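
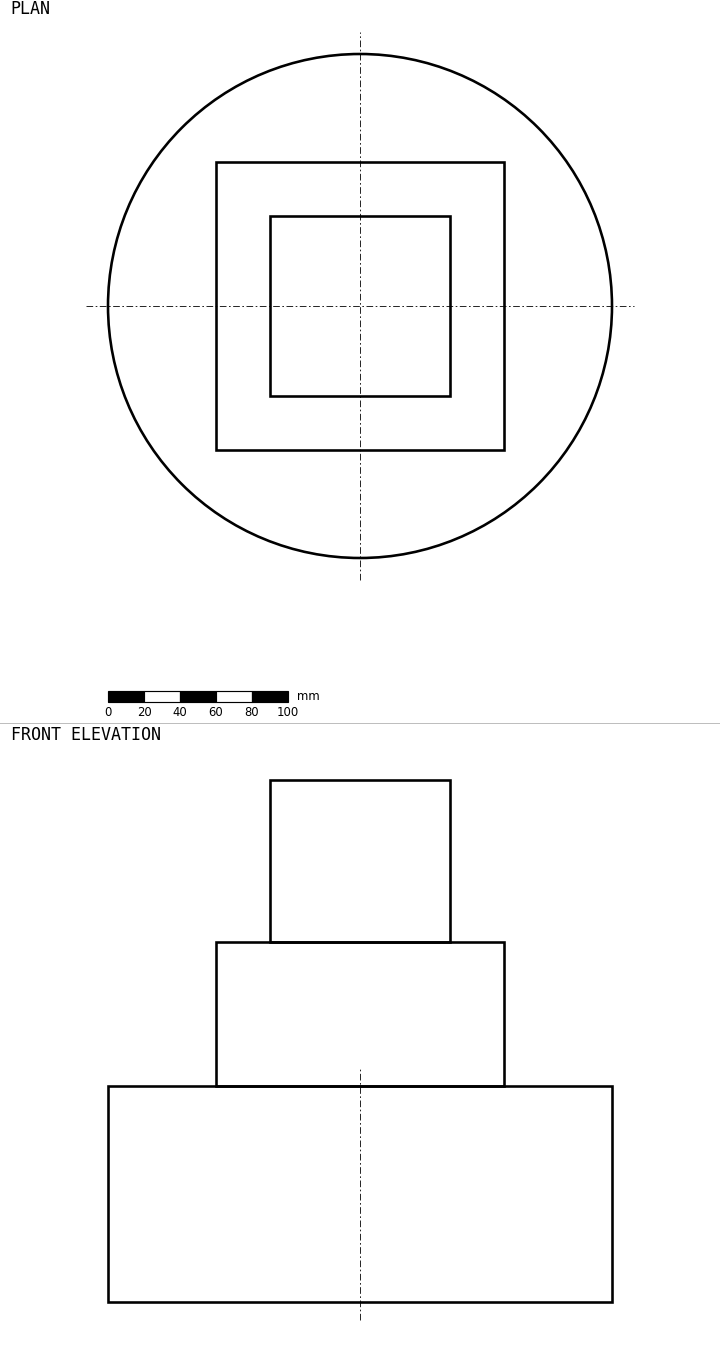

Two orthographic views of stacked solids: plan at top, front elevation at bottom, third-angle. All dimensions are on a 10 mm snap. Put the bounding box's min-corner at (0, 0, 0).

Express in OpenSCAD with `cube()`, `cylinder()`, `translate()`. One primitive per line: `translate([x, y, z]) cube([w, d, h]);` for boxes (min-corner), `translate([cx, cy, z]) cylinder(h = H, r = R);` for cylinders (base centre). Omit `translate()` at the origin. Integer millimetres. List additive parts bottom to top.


translate([140, 140, 0]) cylinder(h = 120, r = 140);
translate([60, 60, 120]) cube([160, 160, 80]);
translate([90, 90, 200]) cube([100, 100, 90]);


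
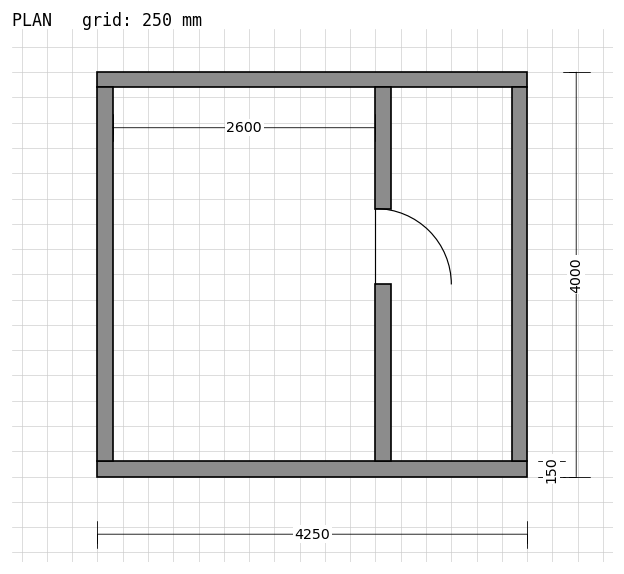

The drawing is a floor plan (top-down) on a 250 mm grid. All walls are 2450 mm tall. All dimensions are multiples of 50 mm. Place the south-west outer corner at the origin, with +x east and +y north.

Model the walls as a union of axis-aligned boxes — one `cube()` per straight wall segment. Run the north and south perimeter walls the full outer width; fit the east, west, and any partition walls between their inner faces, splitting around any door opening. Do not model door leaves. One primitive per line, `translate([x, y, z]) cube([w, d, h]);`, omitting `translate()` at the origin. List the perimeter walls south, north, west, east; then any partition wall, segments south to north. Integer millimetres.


cube([4250, 150, 2450]);
translate([0, 3850, 0]) cube([4250, 150, 2450]);
translate([0, 150, 0]) cube([150, 3700, 2450]);
translate([4100, 150, 0]) cube([150, 3700, 2450]);
translate([2750, 150, 0]) cube([150, 1750, 2450]);
translate([2750, 2650, 0]) cube([150, 1200, 2450]);


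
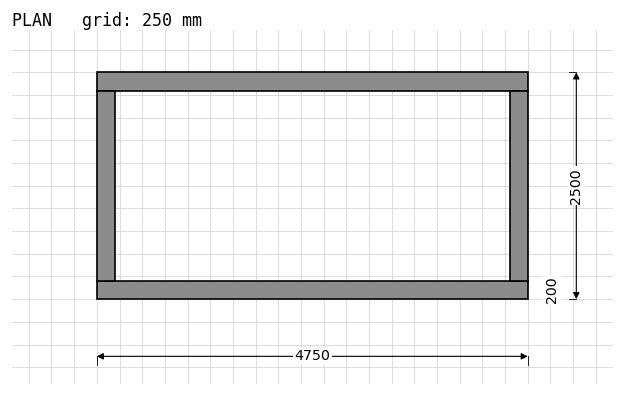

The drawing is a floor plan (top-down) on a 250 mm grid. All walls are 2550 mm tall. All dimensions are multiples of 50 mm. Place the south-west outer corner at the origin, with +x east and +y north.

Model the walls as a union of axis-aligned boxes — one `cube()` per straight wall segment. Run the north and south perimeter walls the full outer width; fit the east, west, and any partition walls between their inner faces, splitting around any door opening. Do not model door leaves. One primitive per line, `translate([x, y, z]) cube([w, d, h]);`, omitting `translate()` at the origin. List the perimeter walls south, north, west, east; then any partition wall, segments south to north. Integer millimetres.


cube([4750, 200, 2550]);
translate([0, 2300, 0]) cube([4750, 200, 2550]);
translate([0, 200, 0]) cube([200, 2100, 2550]);
translate([4550, 200, 0]) cube([200, 2100, 2550]);


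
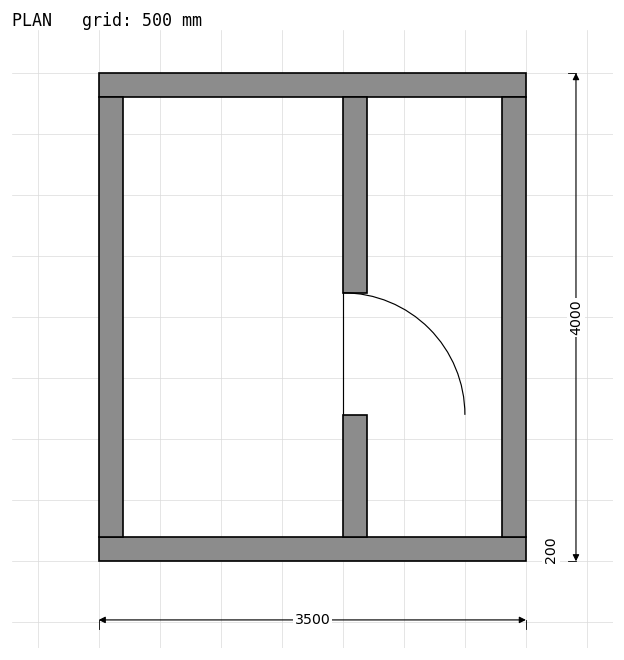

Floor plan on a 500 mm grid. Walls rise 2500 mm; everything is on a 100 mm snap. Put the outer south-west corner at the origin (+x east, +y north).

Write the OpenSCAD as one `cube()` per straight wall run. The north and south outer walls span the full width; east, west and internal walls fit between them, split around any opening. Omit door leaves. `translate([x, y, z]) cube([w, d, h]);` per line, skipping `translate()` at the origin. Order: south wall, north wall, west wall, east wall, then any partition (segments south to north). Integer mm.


cube([3500, 200, 2500]);
translate([0, 3800, 0]) cube([3500, 200, 2500]);
translate([0, 200, 0]) cube([200, 3600, 2500]);
translate([3300, 200, 0]) cube([200, 3600, 2500]);
translate([2000, 200, 0]) cube([200, 1000, 2500]);
translate([2000, 2200, 0]) cube([200, 1600, 2500]);


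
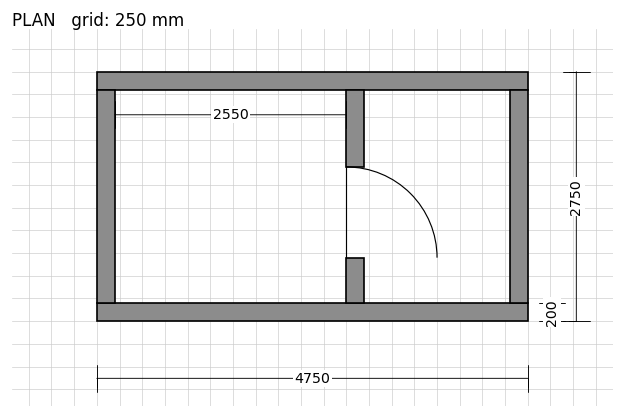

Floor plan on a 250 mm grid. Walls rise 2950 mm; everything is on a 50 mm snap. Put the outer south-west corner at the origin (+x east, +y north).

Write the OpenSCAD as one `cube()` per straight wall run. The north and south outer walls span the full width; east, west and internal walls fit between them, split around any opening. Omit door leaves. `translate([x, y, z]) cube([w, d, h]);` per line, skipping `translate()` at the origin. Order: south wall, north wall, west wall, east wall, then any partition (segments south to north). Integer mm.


cube([4750, 200, 2950]);
translate([0, 2550, 0]) cube([4750, 200, 2950]);
translate([0, 200, 0]) cube([200, 2350, 2950]);
translate([4550, 200, 0]) cube([200, 2350, 2950]);
translate([2750, 200, 0]) cube([200, 500, 2950]);
translate([2750, 1700, 0]) cube([200, 850, 2950]);


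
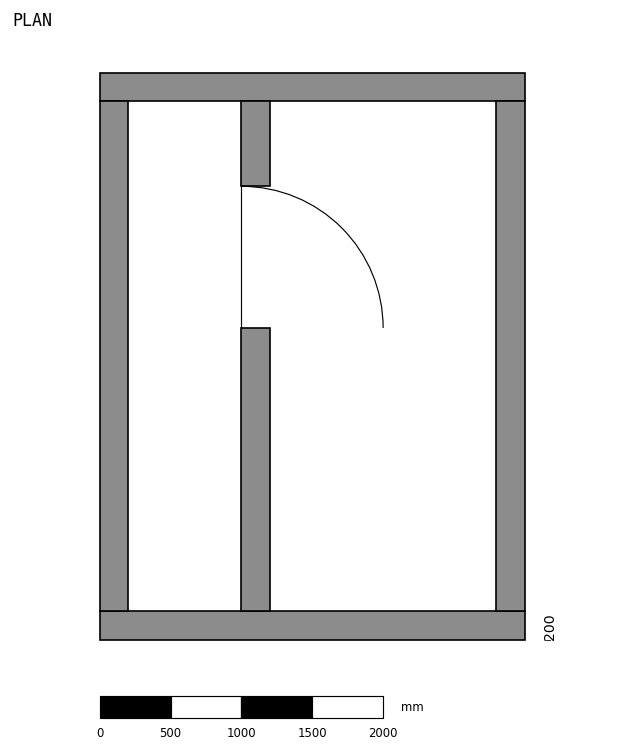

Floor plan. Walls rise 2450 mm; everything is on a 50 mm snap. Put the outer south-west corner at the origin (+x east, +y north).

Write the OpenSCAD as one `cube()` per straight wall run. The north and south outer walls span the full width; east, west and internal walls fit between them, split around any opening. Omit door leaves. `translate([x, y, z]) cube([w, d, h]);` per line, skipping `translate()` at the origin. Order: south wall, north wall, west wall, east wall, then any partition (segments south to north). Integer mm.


cube([3000, 200, 2450]);
translate([0, 3800, 0]) cube([3000, 200, 2450]);
translate([0, 200, 0]) cube([200, 3600, 2450]);
translate([2800, 200, 0]) cube([200, 3600, 2450]);
translate([1000, 200, 0]) cube([200, 2000, 2450]);
translate([1000, 3200, 0]) cube([200, 600, 2450]);


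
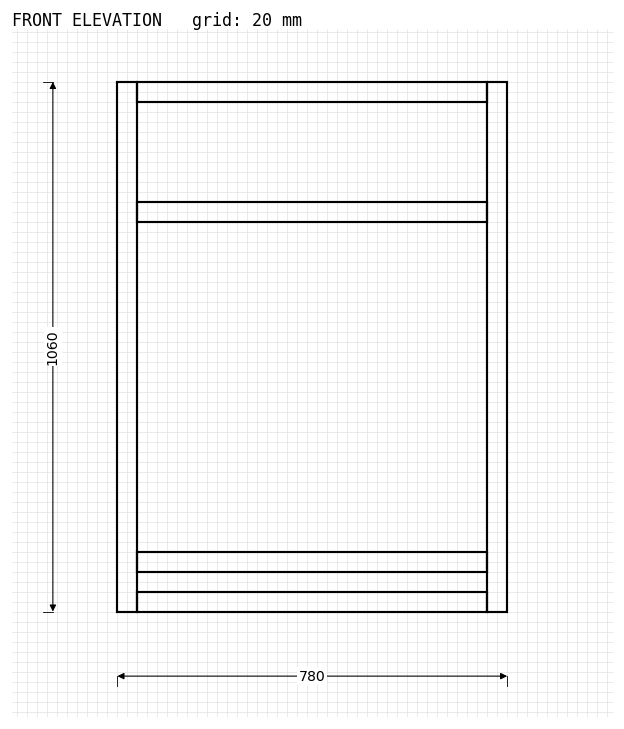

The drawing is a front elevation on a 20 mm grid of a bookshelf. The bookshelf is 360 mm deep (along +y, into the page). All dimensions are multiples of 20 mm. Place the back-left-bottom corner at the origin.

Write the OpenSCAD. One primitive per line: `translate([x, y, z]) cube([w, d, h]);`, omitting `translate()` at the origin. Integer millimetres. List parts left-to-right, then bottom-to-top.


cube([40, 360, 1060]);
translate([40, 0, 0]) cube([700, 360, 40]);
translate([40, 0, 80]) cube([700, 360, 40]);
translate([40, 0, 780]) cube([700, 360, 40]);
translate([40, 0, 1020]) cube([700, 360, 40]);
translate([740, 0, 0]) cube([40, 360, 1060]);


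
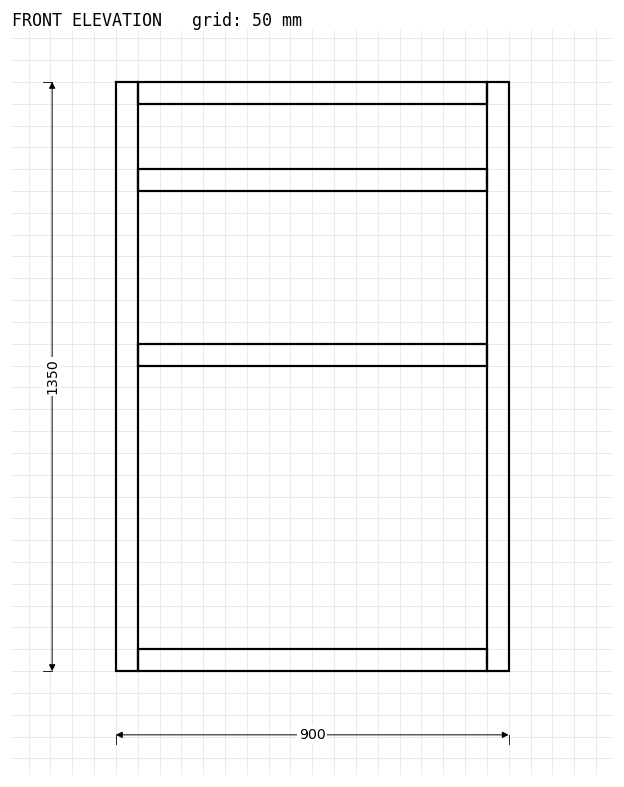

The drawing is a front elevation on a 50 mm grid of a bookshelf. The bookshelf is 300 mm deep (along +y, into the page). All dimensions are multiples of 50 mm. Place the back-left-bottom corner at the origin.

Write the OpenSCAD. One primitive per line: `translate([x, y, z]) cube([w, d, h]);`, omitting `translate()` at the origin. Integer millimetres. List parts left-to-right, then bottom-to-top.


cube([50, 300, 1350]);
translate([50, 0, 0]) cube([800, 300, 50]);
translate([50, 0, 700]) cube([800, 300, 50]);
translate([50, 0, 1100]) cube([800, 300, 50]);
translate([50, 0, 1300]) cube([800, 300, 50]);
translate([850, 0, 0]) cube([50, 300, 1350]);


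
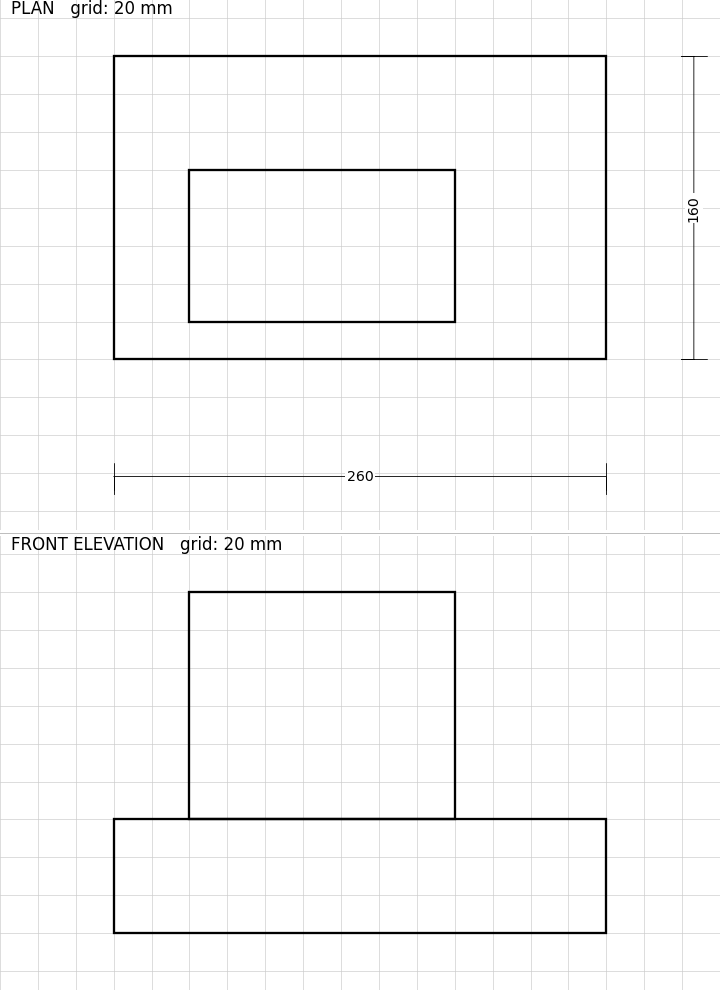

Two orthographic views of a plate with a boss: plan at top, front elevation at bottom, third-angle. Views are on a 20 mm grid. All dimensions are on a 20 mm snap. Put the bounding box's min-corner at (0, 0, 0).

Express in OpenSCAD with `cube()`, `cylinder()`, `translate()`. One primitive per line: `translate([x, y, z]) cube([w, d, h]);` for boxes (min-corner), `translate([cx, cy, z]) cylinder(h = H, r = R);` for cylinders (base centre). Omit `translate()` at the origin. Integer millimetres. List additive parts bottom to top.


cube([260, 160, 60]);
translate([40, 20, 60]) cube([140, 80, 120]);


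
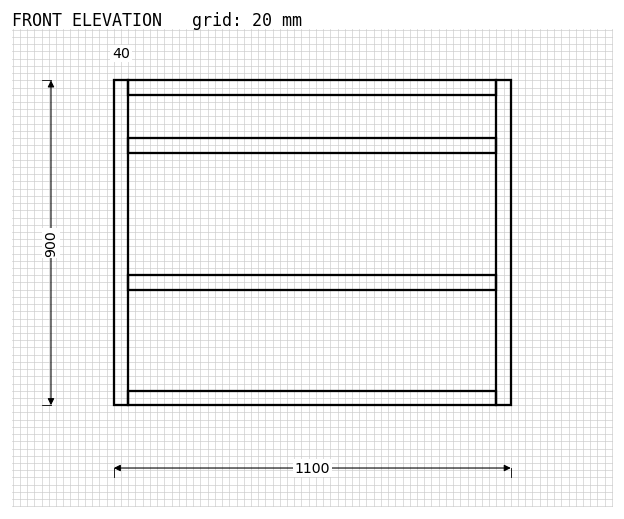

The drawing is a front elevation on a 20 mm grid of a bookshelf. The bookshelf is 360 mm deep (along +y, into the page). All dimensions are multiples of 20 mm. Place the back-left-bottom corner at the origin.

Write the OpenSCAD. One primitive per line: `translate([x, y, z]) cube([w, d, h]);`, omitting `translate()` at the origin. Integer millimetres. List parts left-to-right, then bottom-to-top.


cube([40, 360, 900]);
translate([40, 0, 0]) cube([1020, 360, 40]);
translate([40, 0, 320]) cube([1020, 360, 40]);
translate([40, 0, 700]) cube([1020, 360, 40]);
translate([40, 0, 860]) cube([1020, 360, 40]);
translate([1060, 0, 0]) cube([40, 360, 900]);


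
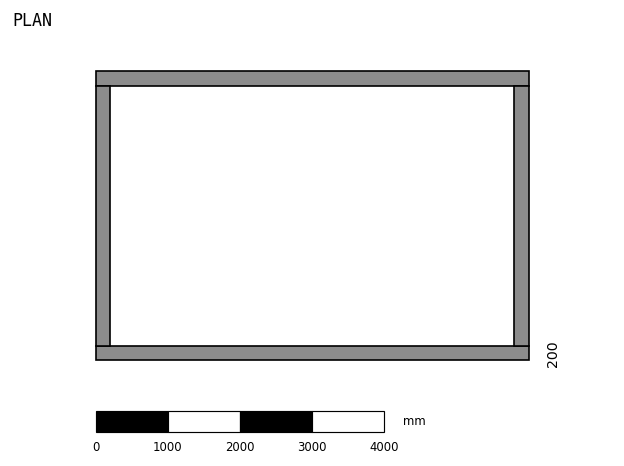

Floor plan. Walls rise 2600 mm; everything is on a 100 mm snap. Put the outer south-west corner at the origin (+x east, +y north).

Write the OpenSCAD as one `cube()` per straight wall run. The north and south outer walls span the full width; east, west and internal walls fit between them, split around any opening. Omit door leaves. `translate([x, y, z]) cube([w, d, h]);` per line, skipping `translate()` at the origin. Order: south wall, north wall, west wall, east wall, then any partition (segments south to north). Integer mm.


cube([6000, 200, 2600]);
translate([0, 3800, 0]) cube([6000, 200, 2600]);
translate([0, 200, 0]) cube([200, 3600, 2600]);
translate([5800, 200, 0]) cube([200, 3600, 2600]);


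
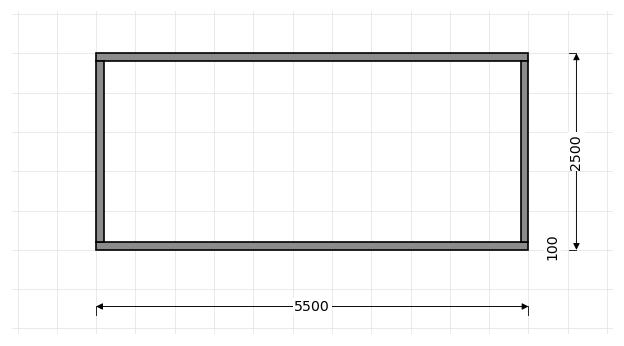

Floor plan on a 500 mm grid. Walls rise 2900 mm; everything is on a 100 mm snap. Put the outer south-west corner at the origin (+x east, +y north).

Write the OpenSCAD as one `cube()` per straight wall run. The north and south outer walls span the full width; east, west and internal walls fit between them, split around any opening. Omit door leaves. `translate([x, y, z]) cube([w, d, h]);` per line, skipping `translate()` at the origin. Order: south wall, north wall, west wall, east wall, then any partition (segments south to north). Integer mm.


cube([5500, 100, 2900]);
translate([0, 2400, 0]) cube([5500, 100, 2900]);
translate([0, 100, 0]) cube([100, 2300, 2900]);
translate([5400, 100, 0]) cube([100, 2300, 2900]);


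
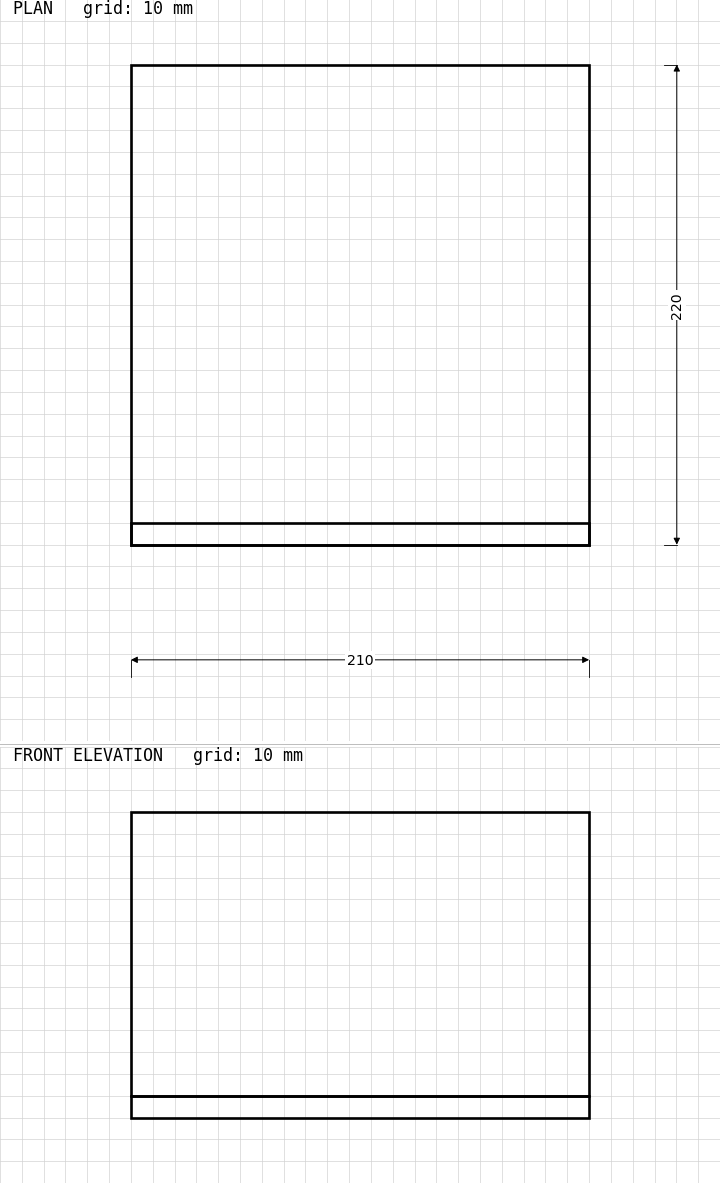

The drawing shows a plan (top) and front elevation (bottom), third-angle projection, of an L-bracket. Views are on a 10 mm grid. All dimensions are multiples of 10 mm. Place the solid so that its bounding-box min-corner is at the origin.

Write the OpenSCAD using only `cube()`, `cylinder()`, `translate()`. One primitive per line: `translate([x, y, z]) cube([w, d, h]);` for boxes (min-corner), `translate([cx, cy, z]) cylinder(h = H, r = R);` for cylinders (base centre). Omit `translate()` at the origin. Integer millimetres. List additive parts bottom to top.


cube([210, 220, 10]);
translate([0, 0, 10]) cube([210, 10, 130]);


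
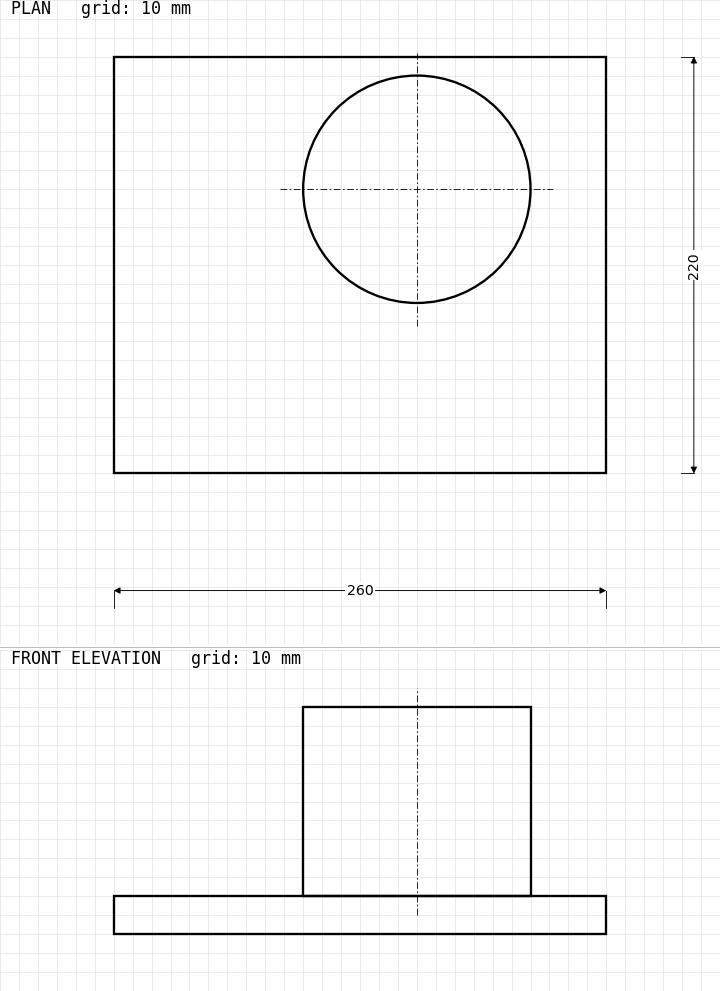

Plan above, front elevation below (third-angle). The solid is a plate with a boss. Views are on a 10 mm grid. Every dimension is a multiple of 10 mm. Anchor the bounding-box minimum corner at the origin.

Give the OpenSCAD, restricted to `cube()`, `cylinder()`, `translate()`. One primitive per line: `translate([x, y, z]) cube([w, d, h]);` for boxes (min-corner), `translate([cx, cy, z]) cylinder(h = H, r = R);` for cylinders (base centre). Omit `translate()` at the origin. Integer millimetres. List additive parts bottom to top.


cube([260, 220, 20]);
translate([160, 150, 20]) cylinder(h = 100, r = 60);


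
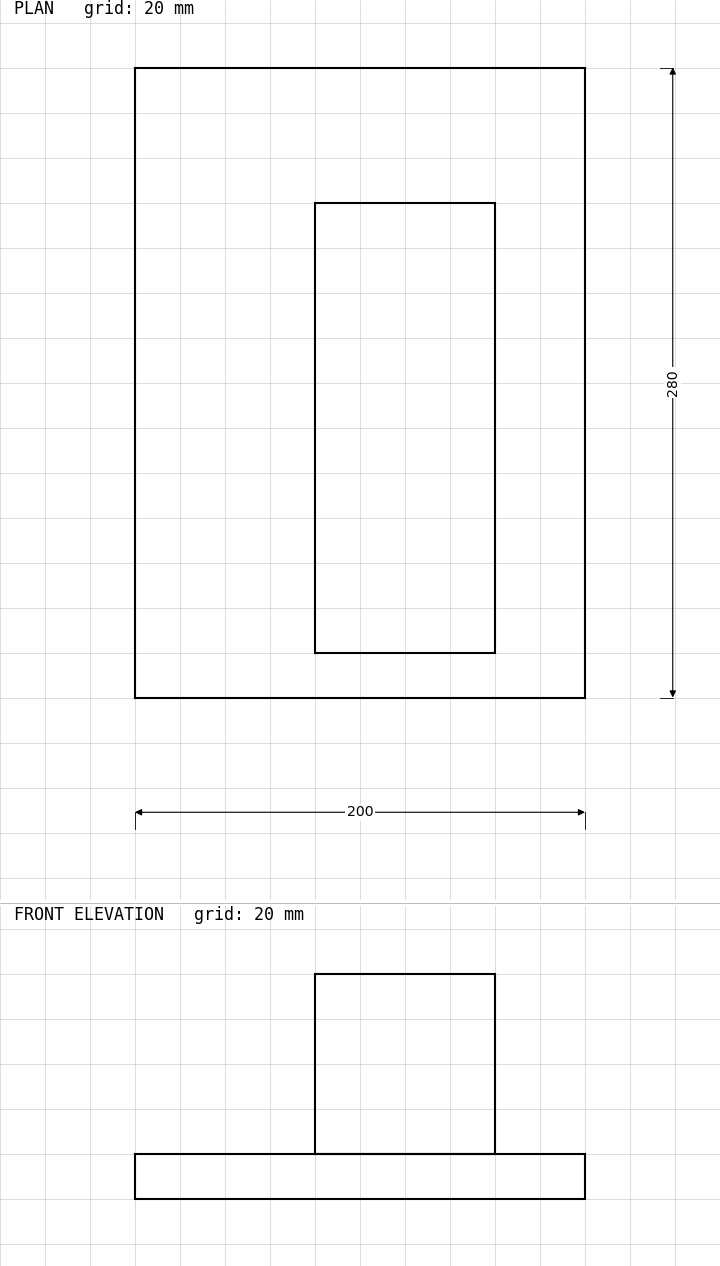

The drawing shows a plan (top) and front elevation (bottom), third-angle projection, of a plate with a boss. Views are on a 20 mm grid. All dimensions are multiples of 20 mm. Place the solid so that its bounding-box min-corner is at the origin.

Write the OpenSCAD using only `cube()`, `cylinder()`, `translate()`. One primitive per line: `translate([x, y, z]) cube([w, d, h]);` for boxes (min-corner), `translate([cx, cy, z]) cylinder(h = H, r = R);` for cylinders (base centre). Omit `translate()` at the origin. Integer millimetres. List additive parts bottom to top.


cube([200, 280, 20]);
translate([80, 20, 20]) cube([80, 200, 80]);


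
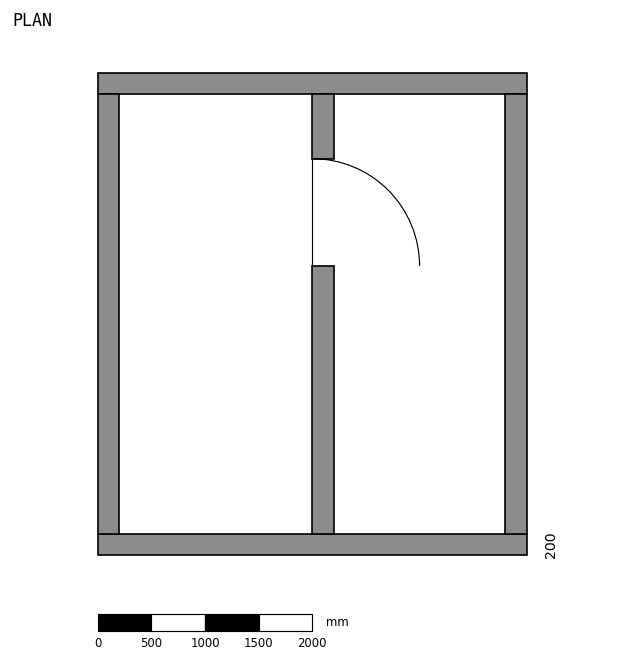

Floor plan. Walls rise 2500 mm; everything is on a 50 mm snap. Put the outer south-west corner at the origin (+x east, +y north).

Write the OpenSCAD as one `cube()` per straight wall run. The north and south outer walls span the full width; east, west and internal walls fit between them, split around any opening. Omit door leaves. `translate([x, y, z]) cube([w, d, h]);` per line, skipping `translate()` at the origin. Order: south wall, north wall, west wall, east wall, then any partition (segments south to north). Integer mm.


cube([4000, 200, 2500]);
translate([0, 4300, 0]) cube([4000, 200, 2500]);
translate([0, 200, 0]) cube([200, 4100, 2500]);
translate([3800, 200, 0]) cube([200, 4100, 2500]);
translate([2000, 200, 0]) cube([200, 2500, 2500]);
translate([2000, 3700, 0]) cube([200, 600, 2500]);


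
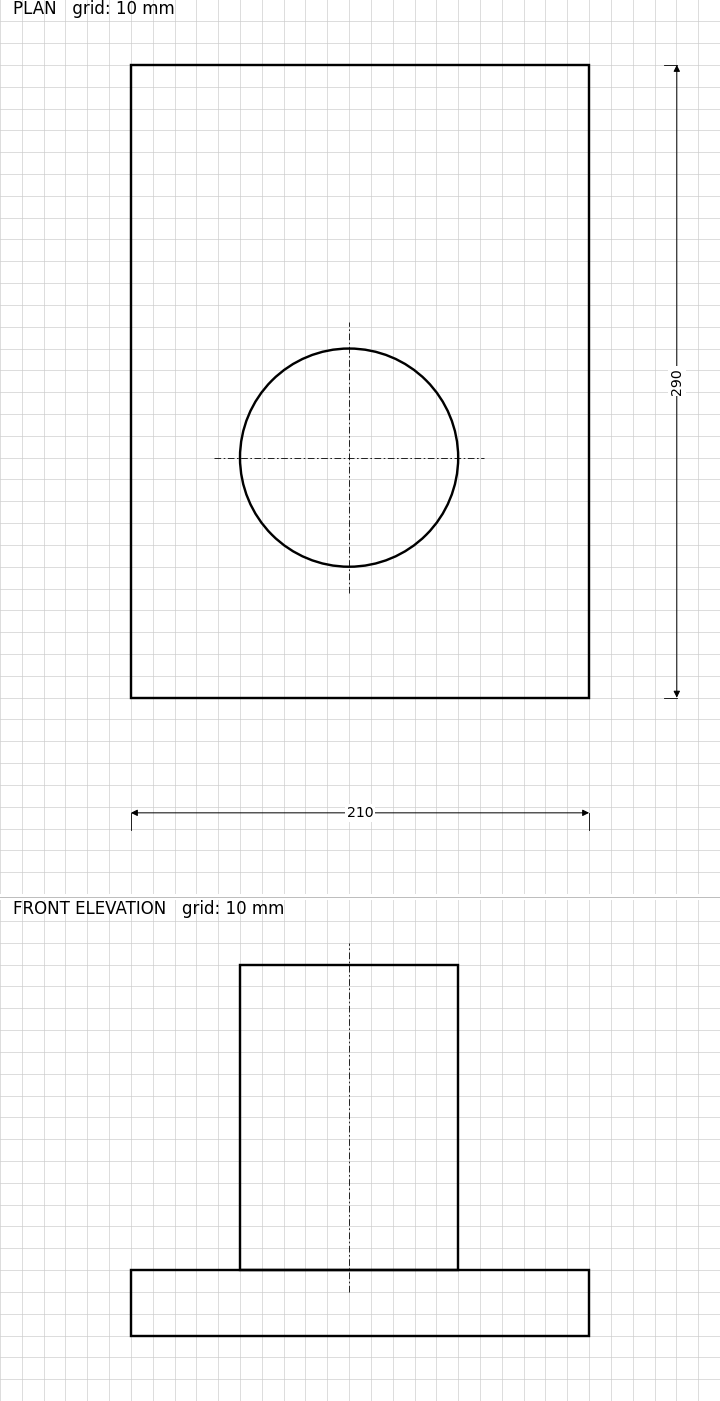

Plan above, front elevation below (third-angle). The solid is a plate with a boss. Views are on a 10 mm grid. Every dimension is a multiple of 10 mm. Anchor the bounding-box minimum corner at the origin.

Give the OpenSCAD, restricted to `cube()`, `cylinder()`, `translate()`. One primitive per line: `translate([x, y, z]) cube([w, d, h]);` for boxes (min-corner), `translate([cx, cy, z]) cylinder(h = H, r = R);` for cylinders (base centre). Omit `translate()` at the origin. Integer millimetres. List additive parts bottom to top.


cube([210, 290, 30]);
translate([100, 110, 30]) cylinder(h = 140, r = 50);


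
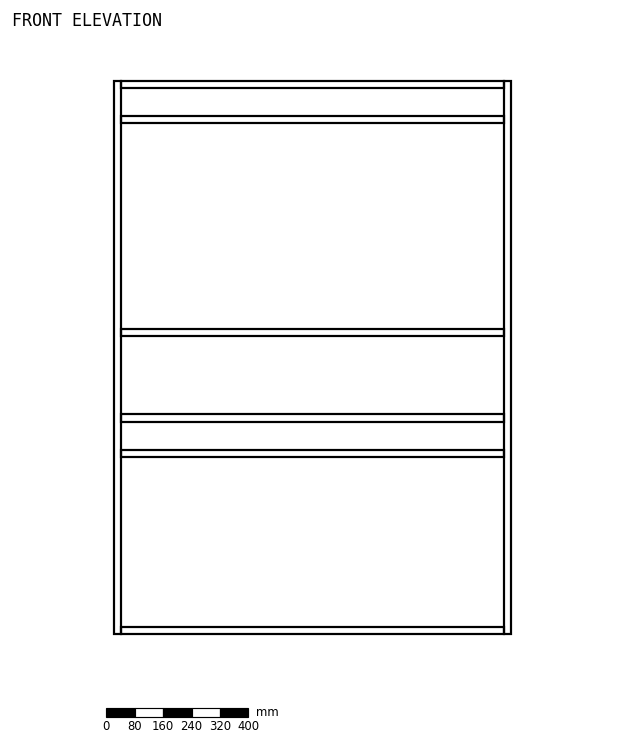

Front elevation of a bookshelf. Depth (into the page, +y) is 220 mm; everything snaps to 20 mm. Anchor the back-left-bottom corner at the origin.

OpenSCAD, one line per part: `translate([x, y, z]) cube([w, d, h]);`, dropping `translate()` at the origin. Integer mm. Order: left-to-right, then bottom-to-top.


cube([20, 220, 1560]);
translate([20, 0, 0]) cube([1080, 220, 20]);
translate([20, 0, 500]) cube([1080, 220, 20]);
translate([20, 0, 600]) cube([1080, 220, 20]);
translate([20, 0, 840]) cube([1080, 220, 20]);
translate([20, 0, 1440]) cube([1080, 220, 20]);
translate([20, 0, 1540]) cube([1080, 220, 20]);
translate([1100, 0, 0]) cube([20, 220, 1560]);


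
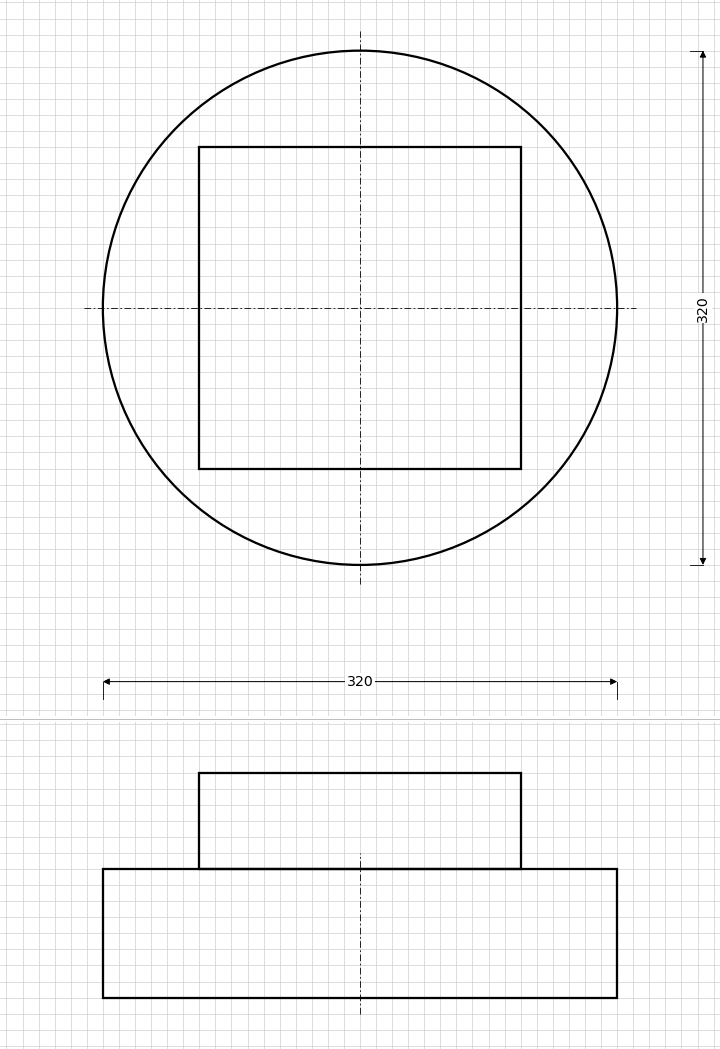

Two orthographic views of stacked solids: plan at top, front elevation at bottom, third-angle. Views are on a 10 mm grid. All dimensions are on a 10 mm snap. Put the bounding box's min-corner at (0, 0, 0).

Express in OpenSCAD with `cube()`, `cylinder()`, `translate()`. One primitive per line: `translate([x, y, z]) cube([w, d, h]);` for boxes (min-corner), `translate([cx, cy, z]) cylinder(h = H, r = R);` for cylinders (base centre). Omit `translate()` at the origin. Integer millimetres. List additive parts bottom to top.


translate([160, 160, 0]) cylinder(h = 80, r = 160);
translate([60, 60, 80]) cube([200, 200, 60]);


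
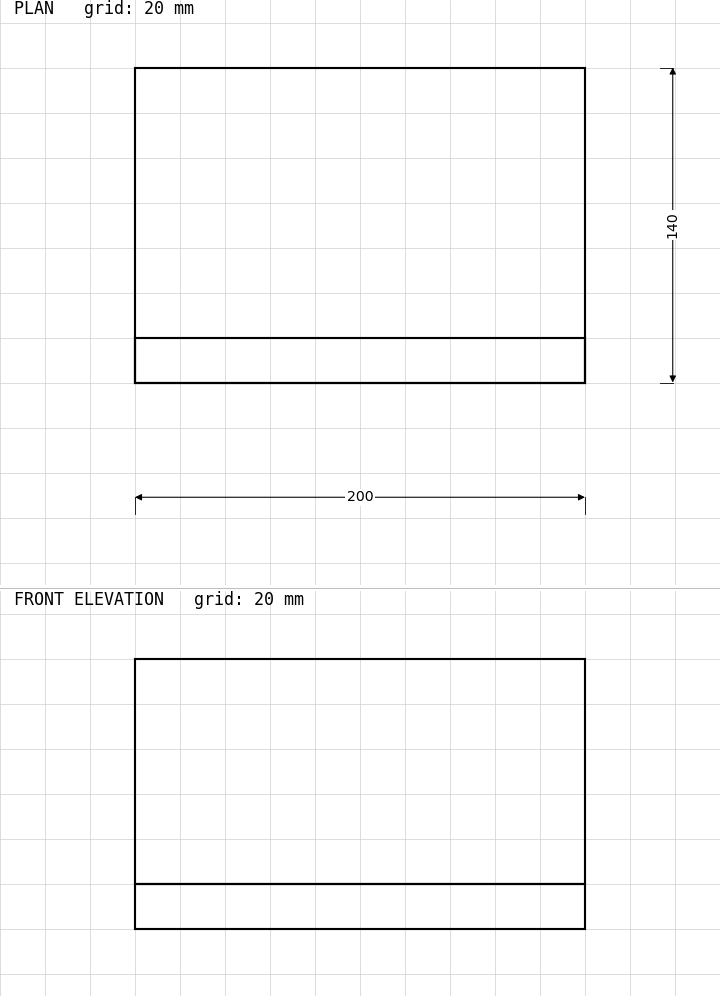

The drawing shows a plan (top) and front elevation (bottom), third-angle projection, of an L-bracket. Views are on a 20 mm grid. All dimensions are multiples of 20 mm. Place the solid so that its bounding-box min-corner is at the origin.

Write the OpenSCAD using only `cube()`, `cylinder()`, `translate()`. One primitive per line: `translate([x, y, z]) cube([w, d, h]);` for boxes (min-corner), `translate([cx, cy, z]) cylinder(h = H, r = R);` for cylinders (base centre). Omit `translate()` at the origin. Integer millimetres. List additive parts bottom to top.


cube([200, 140, 20]);
translate([0, 0, 20]) cube([200, 20, 100]);


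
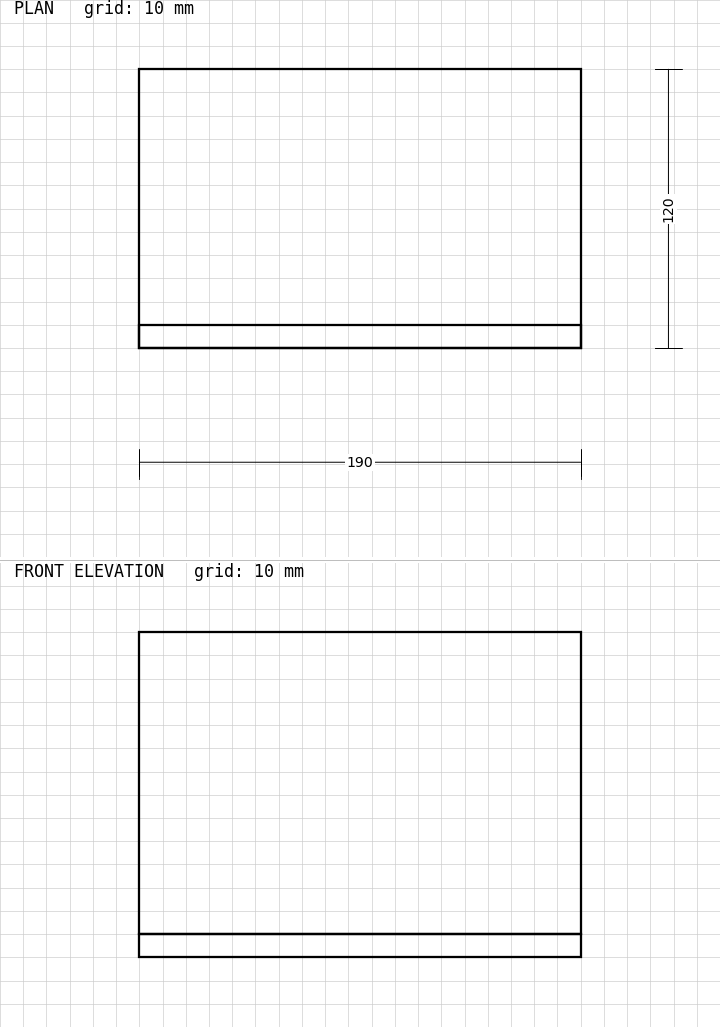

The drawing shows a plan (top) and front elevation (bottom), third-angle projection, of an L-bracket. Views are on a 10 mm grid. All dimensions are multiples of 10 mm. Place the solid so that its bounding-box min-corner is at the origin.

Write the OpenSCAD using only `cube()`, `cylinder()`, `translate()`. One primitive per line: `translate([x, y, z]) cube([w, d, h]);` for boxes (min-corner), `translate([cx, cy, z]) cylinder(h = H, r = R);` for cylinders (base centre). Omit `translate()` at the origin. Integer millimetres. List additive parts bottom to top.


cube([190, 120, 10]);
translate([0, 0, 10]) cube([190, 10, 130]);


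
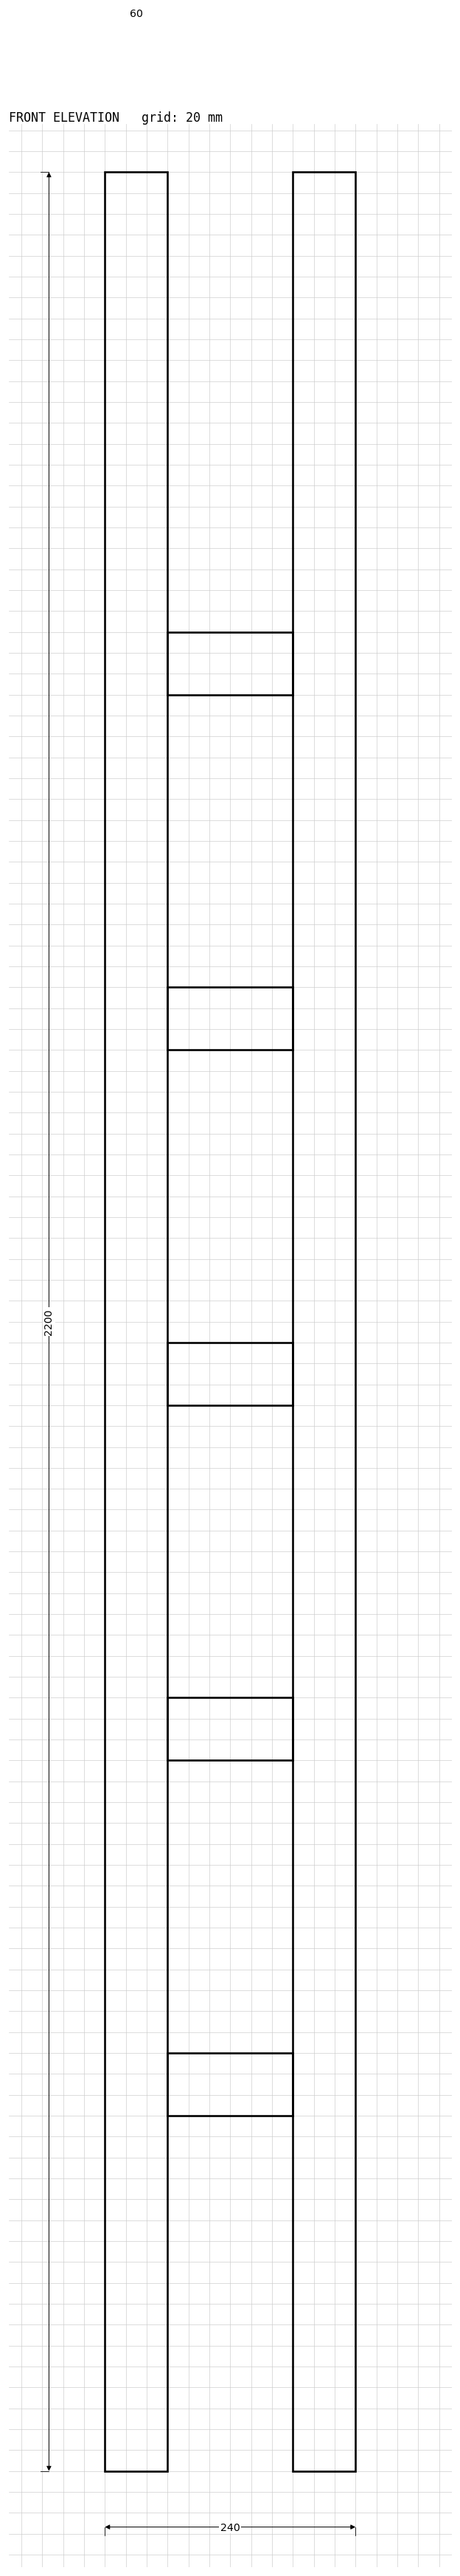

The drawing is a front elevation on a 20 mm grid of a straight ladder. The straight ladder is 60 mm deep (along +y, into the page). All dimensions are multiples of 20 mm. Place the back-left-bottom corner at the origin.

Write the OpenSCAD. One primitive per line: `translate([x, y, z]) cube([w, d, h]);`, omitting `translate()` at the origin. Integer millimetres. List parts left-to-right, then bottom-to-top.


cube([60, 60, 2200]);
translate([60, 0, 340]) cube([120, 60, 60]);
translate([60, 0, 680]) cube([120, 60, 60]);
translate([60, 0, 1020]) cube([120, 60, 60]);
translate([60, 0, 1360]) cube([120, 60, 60]);
translate([60, 0, 1700]) cube([120, 60, 60]);
translate([180, 0, 0]) cube([60, 60, 2200]);


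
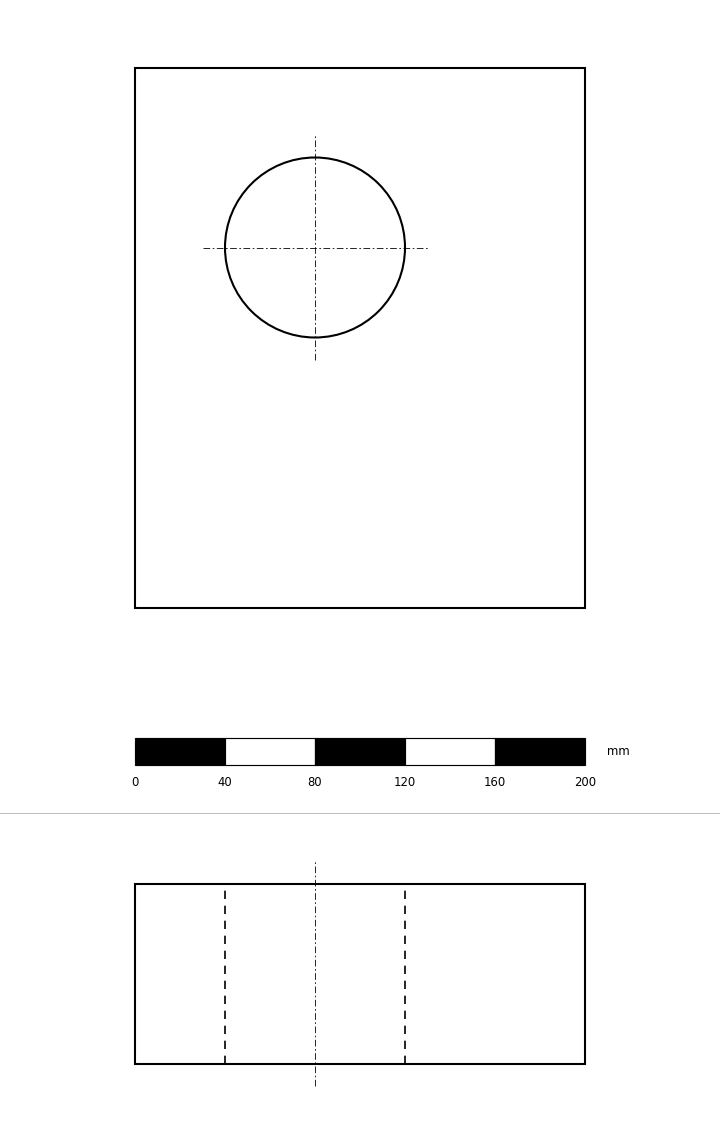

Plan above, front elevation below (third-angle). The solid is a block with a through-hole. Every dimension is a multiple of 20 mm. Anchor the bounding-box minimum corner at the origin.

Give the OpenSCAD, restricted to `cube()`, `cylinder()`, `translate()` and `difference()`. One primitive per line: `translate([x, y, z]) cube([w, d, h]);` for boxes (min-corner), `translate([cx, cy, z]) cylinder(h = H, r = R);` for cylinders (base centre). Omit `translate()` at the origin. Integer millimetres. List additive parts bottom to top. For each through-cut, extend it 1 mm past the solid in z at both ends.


difference() {
  cube([200, 240, 80]);
  translate([80, 160, -1]) cylinder(h = 82, r = 40);
}


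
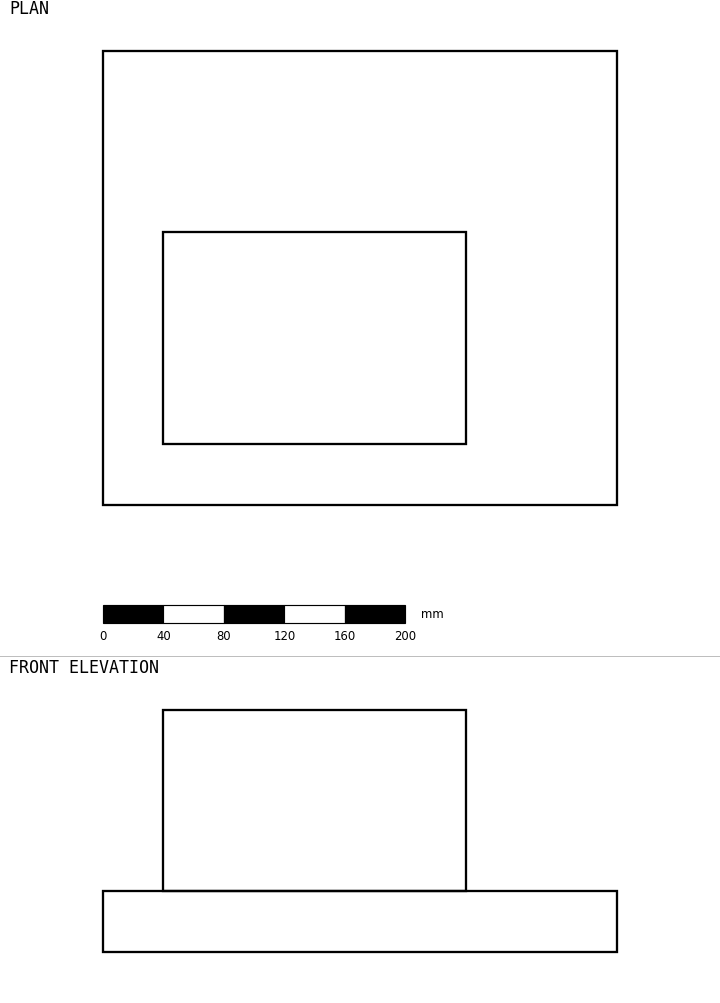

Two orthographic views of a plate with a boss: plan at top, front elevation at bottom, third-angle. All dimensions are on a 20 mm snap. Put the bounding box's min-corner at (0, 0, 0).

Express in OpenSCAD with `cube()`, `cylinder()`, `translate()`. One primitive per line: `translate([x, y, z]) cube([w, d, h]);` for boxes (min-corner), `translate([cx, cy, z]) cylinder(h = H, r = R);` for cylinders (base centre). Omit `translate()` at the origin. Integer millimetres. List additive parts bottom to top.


cube([340, 300, 40]);
translate([40, 40, 40]) cube([200, 140, 120]);


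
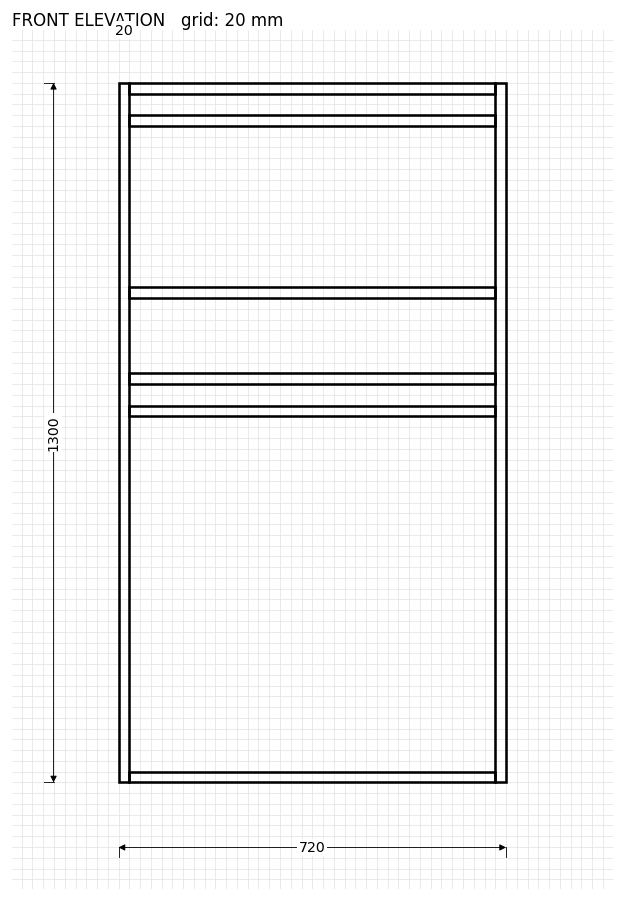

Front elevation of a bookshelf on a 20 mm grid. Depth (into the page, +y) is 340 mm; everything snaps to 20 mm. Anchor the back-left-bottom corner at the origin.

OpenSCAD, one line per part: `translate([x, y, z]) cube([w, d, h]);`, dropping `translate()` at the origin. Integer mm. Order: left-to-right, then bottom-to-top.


cube([20, 340, 1300]);
translate([20, 0, 0]) cube([680, 340, 20]);
translate([20, 0, 680]) cube([680, 340, 20]);
translate([20, 0, 740]) cube([680, 340, 20]);
translate([20, 0, 900]) cube([680, 340, 20]);
translate([20, 0, 1220]) cube([680, 340, 20]);
translate([20, 0, 1280]) cube([680, 340, 20]);
translate([700, 0, 0]) cube([20, 340, 1300]);


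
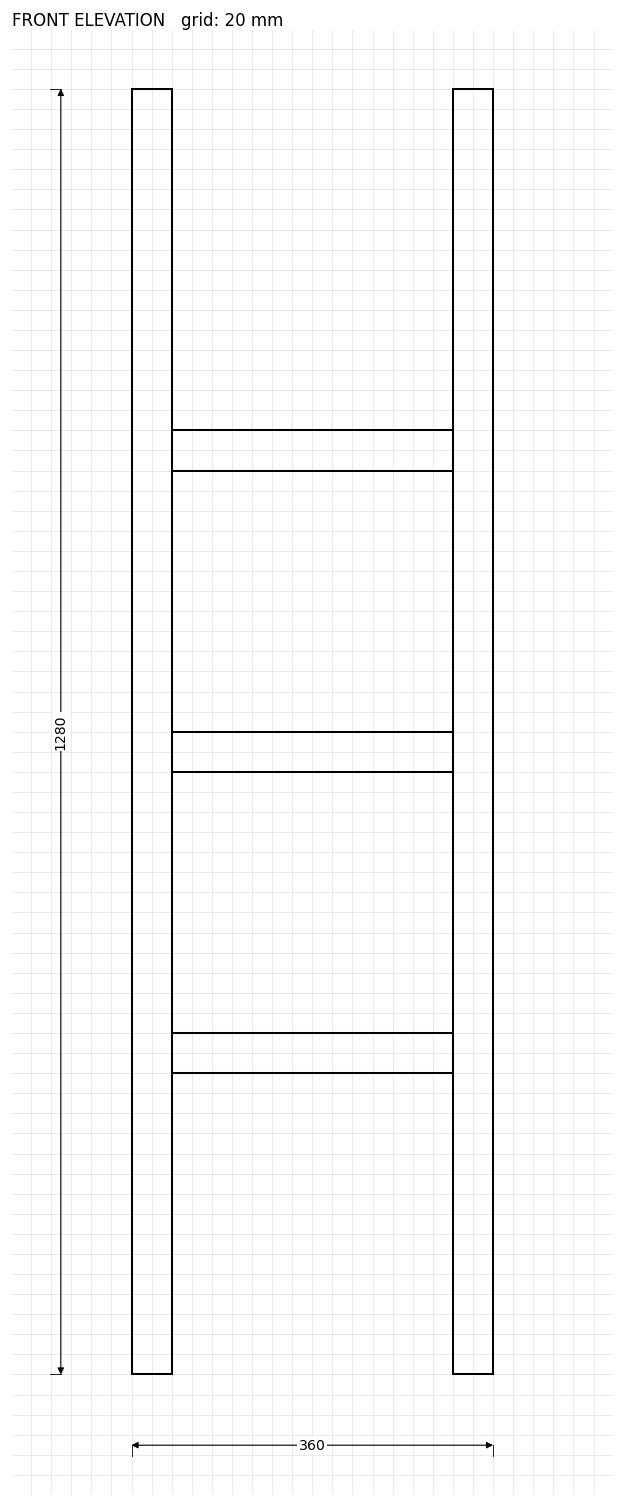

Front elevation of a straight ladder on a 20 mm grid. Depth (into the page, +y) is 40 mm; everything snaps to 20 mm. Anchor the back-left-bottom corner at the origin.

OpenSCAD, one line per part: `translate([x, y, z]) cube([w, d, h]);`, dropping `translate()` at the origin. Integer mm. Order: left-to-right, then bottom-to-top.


cube([40, 40, 1280]);
translate([40, 0, 300]) cube([280, 40, 40]);
translate([40, 0, 600]) cube([280, 40, 40]);
translate([40, 0, 900]) cube([280, 40, 40]);
translate([320, 0, 0]) cube([40, 40, 1280]);


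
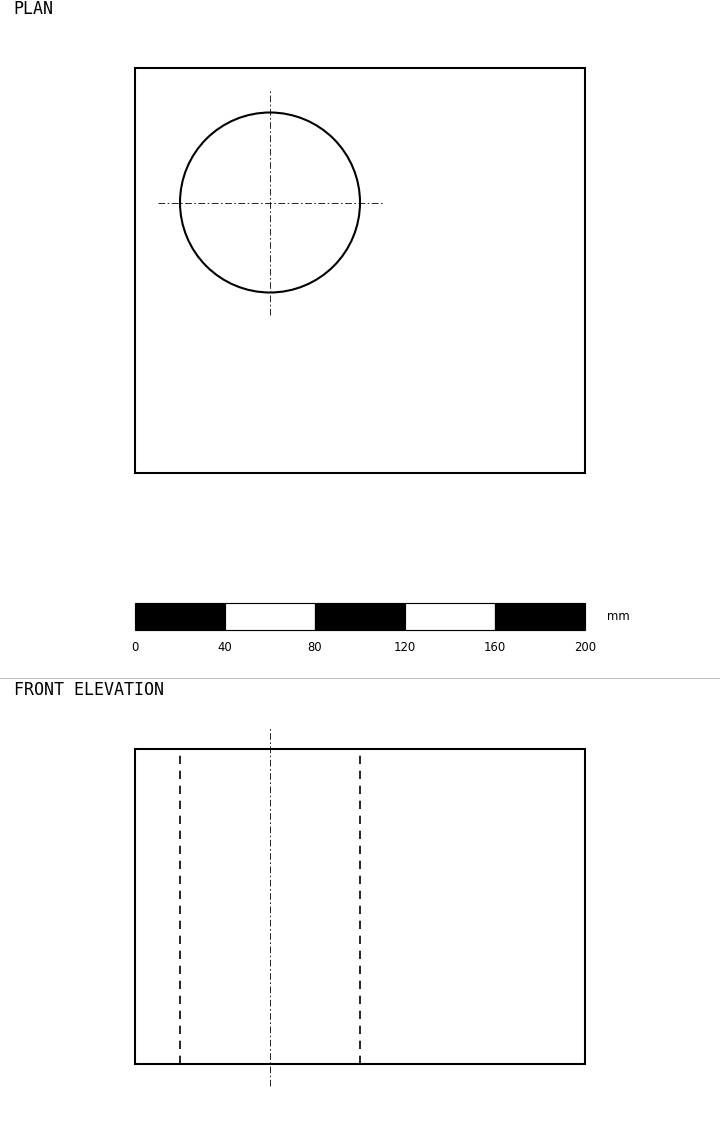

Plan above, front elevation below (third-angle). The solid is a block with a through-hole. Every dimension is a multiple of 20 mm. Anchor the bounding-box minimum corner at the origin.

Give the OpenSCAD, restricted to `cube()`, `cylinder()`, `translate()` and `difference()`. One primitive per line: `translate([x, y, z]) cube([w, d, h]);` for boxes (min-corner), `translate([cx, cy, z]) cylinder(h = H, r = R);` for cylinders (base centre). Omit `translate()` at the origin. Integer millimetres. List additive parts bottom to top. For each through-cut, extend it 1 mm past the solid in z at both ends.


difference() {
  cube([200, 180, 140]);
  translate([60, 120, -1]) cylinder(h = 142, r = 40);
}


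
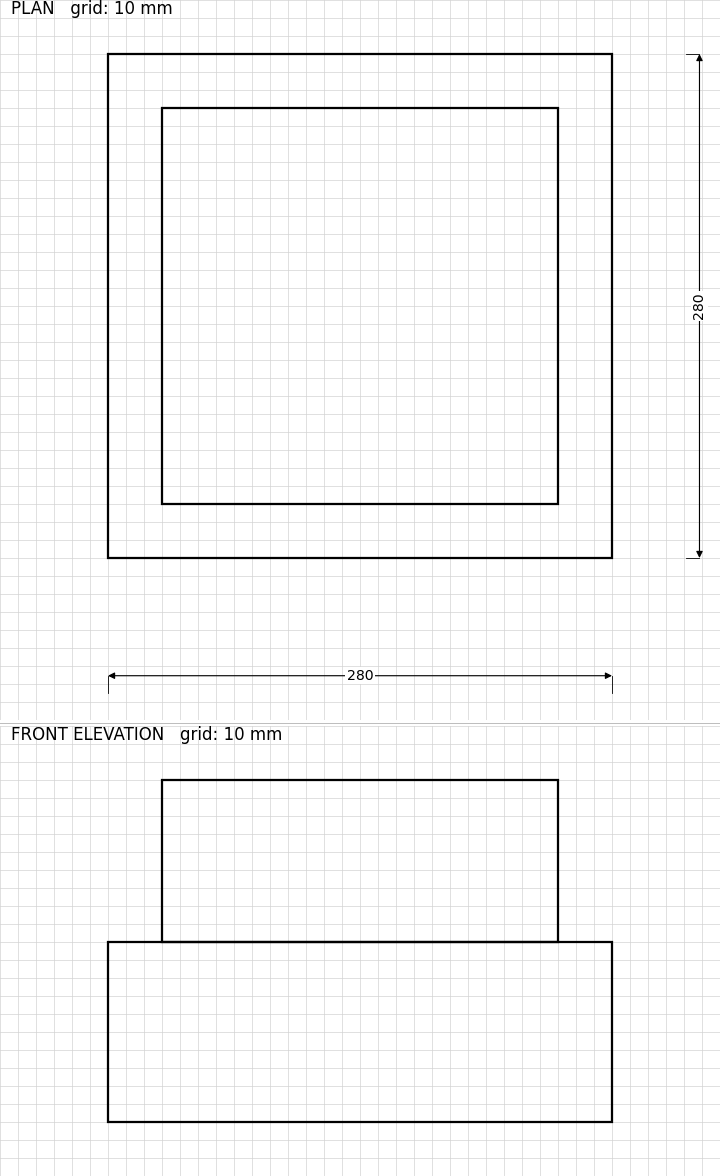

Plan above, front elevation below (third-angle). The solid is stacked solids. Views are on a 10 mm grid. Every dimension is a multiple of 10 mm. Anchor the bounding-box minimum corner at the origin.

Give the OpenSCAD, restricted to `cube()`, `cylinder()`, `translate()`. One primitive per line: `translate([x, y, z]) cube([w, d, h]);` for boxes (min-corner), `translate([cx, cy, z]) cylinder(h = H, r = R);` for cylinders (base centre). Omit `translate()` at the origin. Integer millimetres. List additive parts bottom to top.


cube([280, 280, 100]);
translate([30, 30, 100]) cube([220, 220, 90]);


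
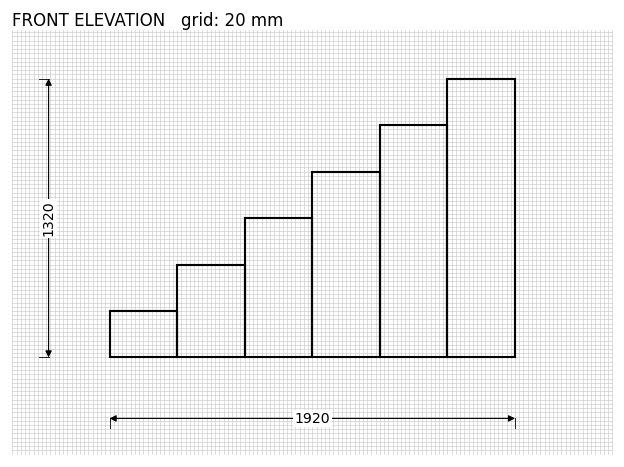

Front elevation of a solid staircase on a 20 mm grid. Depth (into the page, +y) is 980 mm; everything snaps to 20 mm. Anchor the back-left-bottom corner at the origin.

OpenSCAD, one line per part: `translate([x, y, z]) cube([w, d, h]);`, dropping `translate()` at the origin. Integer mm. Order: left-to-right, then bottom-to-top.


cube([320, 980, 220]);
translate([320, 0, 0]) cube([320, 980, 440]);
translate([640, 0, 0]) cube([320, 980, 660]);
translate([960, 0, 0]) cube([320, 980, 880]);
translate([1280, 0, 0]) cube([320, 980, 1100]);
translate([1600, 0, 0]) cube([320, 980, 1320]);


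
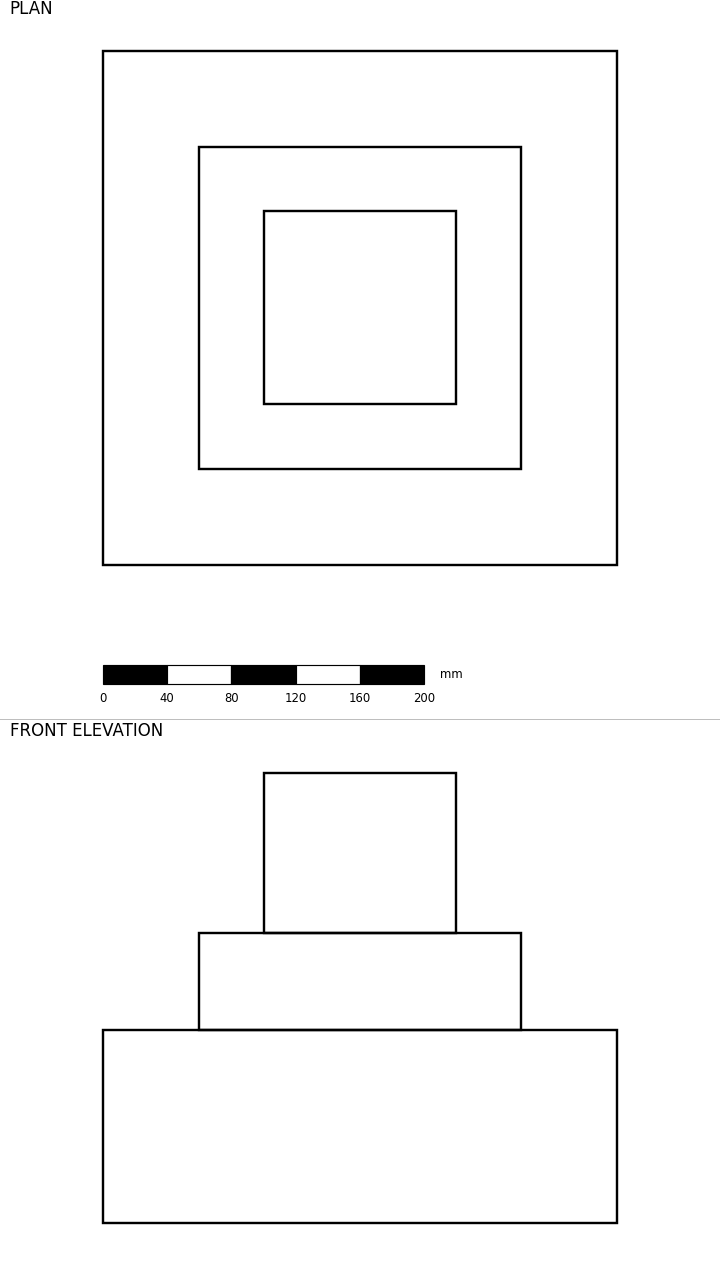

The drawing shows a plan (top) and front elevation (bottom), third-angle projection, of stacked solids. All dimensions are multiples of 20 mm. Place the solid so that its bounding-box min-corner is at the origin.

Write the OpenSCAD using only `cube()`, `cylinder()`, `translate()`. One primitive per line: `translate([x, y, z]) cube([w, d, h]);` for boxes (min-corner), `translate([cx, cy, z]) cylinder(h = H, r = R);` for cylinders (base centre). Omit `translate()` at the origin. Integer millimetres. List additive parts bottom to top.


cube([320, 320, 120]);
translate([60, 60, 120]) cube([200, 200, 60]);
translate([100, 100, 180]) cube([120, 120, 100]);


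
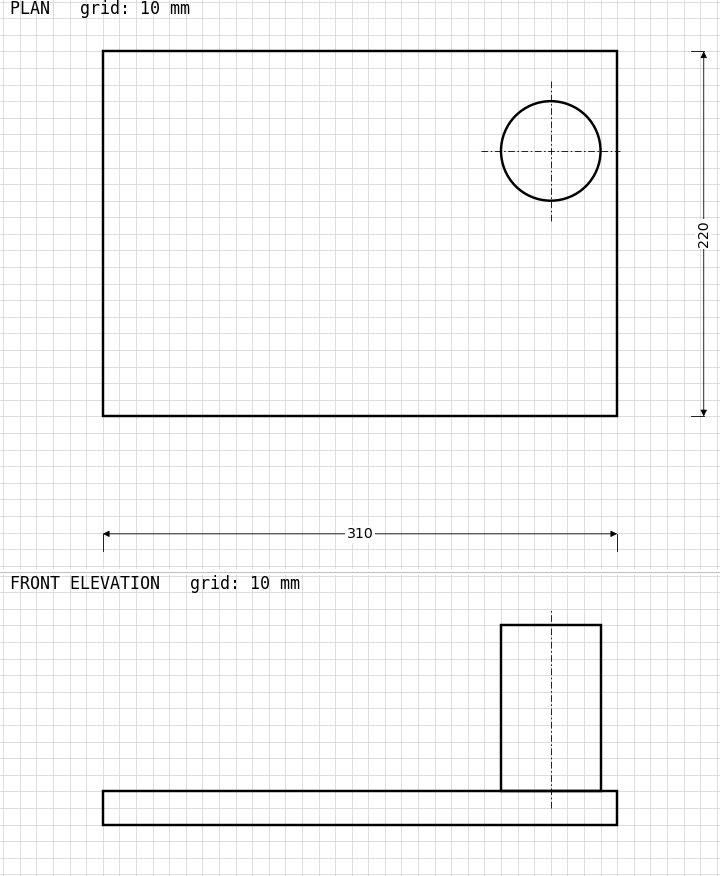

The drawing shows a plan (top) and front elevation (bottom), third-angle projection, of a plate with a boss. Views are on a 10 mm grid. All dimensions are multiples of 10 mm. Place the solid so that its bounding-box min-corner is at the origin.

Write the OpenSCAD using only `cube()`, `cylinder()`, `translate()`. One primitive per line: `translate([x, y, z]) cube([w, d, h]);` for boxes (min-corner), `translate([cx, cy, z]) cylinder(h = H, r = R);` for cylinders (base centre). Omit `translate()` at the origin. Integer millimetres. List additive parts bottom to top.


cube([310, 220, 20]);
translate([270, 160, 20]) cylinder(h = 100, r = 30);


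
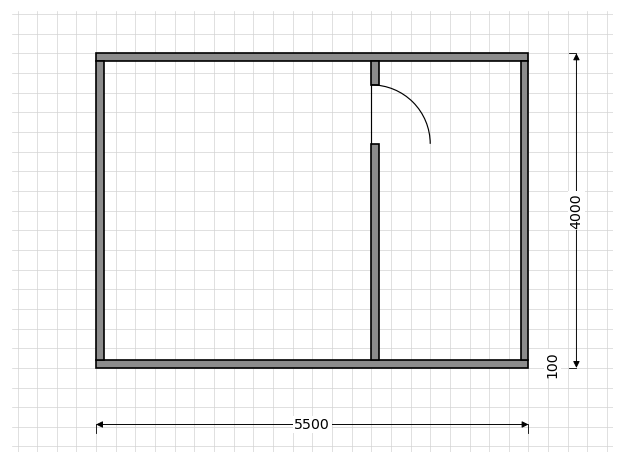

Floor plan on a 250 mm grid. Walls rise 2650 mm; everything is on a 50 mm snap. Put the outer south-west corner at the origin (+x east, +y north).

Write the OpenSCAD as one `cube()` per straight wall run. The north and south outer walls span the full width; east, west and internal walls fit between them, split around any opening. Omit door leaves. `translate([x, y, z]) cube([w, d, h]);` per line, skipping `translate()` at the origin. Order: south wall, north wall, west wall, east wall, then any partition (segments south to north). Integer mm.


cube([5500, 100, 2650]);
translate([0, 3900, 0]) cube([5500, 100, 2650]);
translate([0, 100, 0]) cube([100, 3800, 2650]);
translate([5400, 100, 0]) cube([100, 3800, 2650]);
translate([3500, 100, 0]) cube([100, 2750, 2650]);
translate([3500, 3600, 0]) cube([100, 300, 2650]);


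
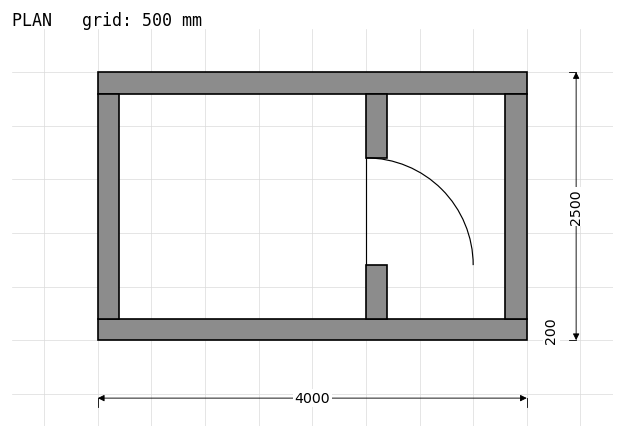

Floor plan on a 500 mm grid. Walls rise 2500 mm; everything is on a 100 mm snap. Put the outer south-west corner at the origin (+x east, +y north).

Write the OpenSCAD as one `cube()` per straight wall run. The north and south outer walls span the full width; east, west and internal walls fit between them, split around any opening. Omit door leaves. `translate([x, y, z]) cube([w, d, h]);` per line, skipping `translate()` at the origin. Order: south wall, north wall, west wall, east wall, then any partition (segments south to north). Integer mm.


cube([4000, 200, 2500]);
translate([0, 2300, 0]) cube([4000, 200, 2500]);
translate([0, 200, 0]) cube([200, 2100, 2500]);
translate([3800, 200, 0]) cube([200, 2100, 2500]);
translate([2500, 200, 0]) cube([200, 500, 2500]);
translate([2500, 1700, 0]) cube([200, 600, 2500]);


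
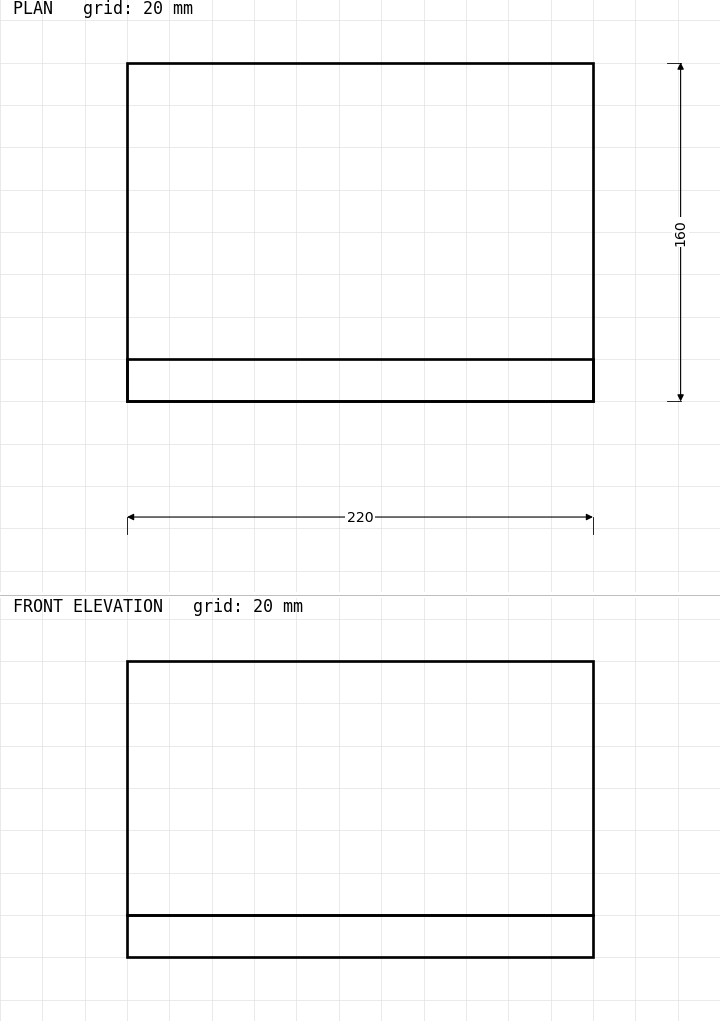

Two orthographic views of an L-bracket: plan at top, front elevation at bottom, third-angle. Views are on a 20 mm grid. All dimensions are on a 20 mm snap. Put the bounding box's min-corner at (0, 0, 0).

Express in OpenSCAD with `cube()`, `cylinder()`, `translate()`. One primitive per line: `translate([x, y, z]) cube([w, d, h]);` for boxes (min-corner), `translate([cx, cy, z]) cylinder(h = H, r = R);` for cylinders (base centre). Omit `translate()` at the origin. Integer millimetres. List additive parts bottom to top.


cube([220, 160, 20]);
translate([0, 0, 20]) cube([220, 20, 120]);


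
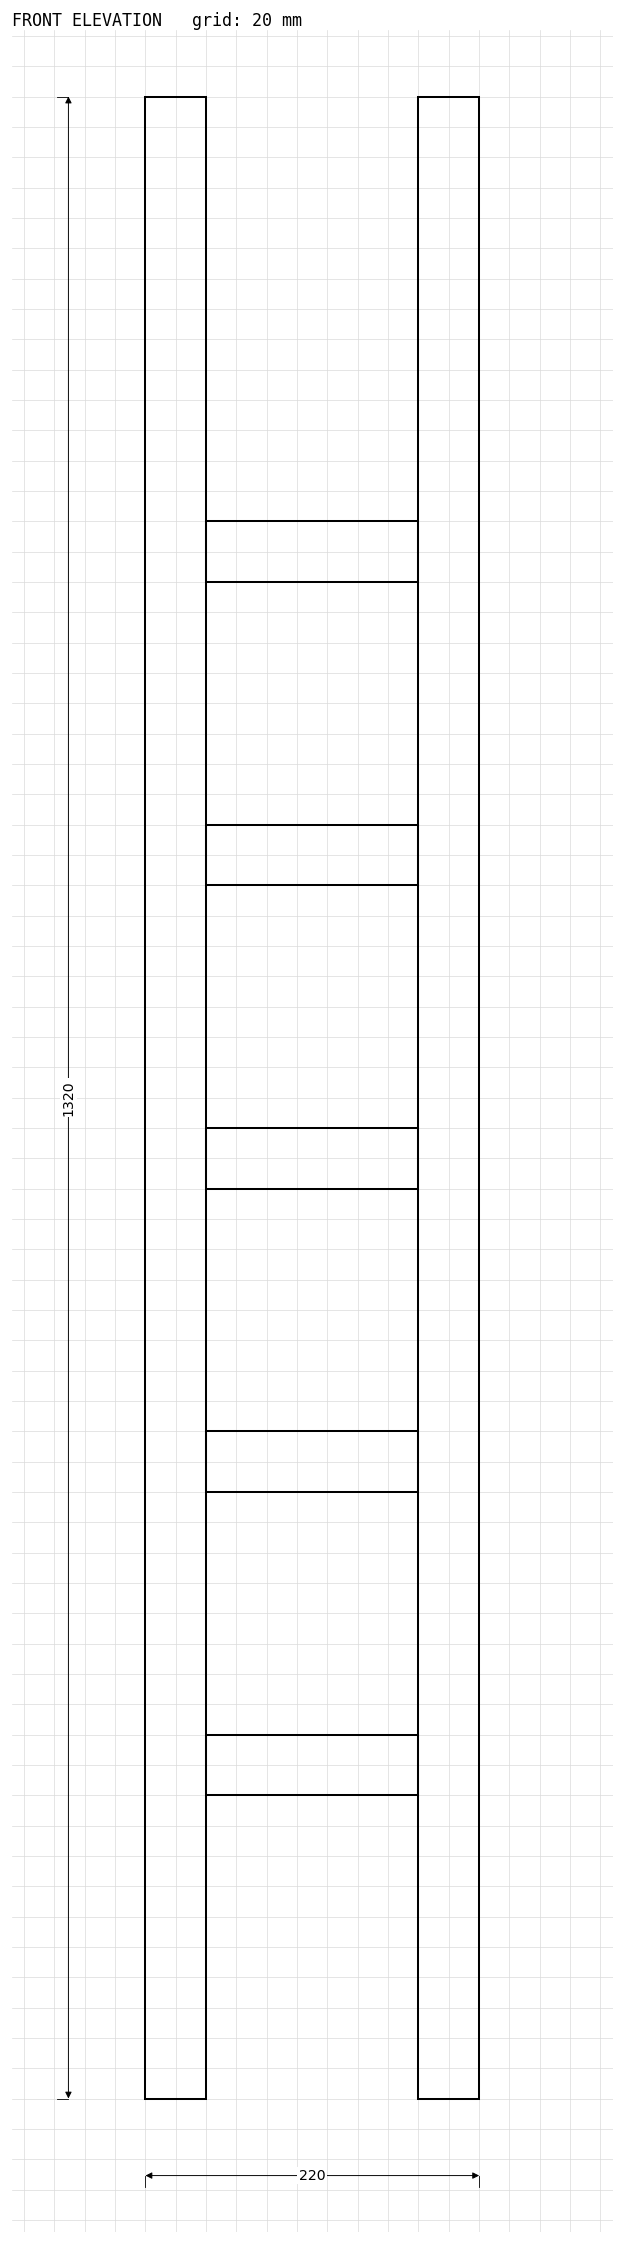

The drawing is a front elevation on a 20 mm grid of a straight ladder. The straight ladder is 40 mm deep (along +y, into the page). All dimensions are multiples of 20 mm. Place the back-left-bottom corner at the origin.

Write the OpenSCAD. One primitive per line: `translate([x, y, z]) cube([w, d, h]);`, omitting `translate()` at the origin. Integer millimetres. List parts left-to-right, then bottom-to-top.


cube([40, 40, 1320]);
translate([40, 0, 200]) cube([140, 40, 40]);
translate([40, 0, 400]) cube([140, 40, 40]);
translate([40, 0, 600]) cube([140, 40, 40]);
translate([40, 0, 800]) cube([140, 40, 40]);
translate([40, 0, 1000]) cube([140, 40, 40]);
translate([180, 0, 0]) cube([40, 40, 1320]);
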